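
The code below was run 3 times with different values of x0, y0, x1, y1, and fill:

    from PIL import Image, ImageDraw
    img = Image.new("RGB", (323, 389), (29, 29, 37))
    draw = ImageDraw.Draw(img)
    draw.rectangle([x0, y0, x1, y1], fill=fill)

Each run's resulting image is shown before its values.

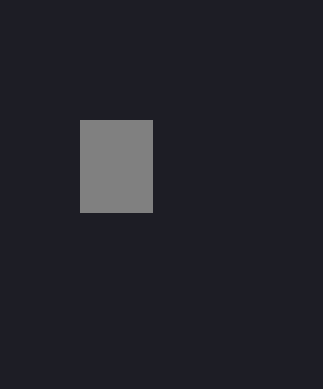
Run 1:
x0 = 80, y0 = 120, x1 = 152, y1 = 212, fill = 'gray'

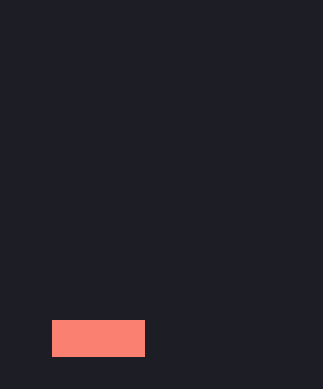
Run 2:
x0 = 52
y0 = 320
x1 = 144
y1 = 356
fill = 'salmon'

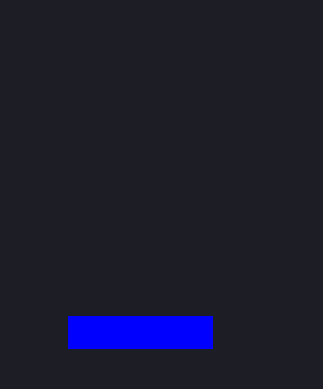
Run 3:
x0 = 68
y0 = 316
x1 = 212
y1 = 348
fill = 'blue'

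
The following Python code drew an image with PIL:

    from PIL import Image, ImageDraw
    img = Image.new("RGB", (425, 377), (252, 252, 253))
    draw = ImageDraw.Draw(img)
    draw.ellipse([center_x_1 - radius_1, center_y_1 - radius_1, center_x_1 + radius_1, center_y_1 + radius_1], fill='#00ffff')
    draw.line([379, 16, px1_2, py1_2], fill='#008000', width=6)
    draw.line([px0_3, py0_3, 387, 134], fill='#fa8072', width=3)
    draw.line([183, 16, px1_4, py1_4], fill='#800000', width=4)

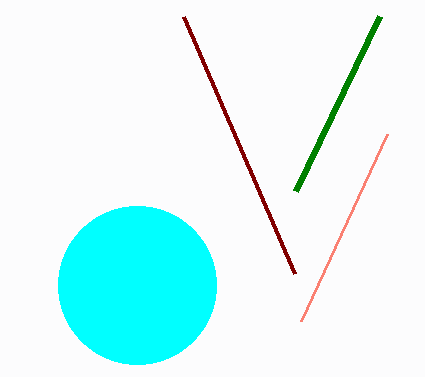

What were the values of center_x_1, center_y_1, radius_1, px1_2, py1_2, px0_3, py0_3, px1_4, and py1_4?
center_x_1 = 137, center_y_1 = 285, radius_1 = 79, px1_2 = 295, py1_2 = 191, px0_3 = 301, py0_3 = 321, px1_4 = 294, py1_4 = 273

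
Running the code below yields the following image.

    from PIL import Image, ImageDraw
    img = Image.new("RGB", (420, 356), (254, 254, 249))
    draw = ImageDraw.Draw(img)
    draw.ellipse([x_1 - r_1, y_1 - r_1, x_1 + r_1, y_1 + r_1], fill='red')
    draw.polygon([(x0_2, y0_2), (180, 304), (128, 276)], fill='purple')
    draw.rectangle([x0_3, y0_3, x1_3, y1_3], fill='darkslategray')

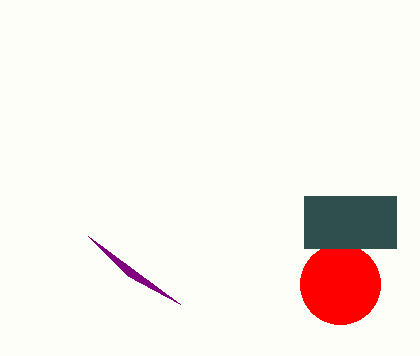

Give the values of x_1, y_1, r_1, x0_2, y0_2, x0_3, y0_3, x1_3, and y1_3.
x_1 = 340; y_1 = 284; r_1 = 40; x0_2 = 88; y0_2 = 236; x0_3 = 304; y0_3 = 196; x1_3 = 396; y1_3 = 248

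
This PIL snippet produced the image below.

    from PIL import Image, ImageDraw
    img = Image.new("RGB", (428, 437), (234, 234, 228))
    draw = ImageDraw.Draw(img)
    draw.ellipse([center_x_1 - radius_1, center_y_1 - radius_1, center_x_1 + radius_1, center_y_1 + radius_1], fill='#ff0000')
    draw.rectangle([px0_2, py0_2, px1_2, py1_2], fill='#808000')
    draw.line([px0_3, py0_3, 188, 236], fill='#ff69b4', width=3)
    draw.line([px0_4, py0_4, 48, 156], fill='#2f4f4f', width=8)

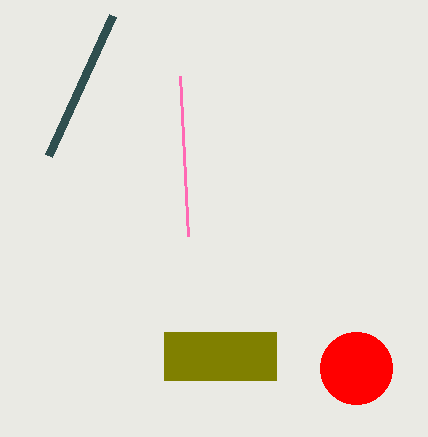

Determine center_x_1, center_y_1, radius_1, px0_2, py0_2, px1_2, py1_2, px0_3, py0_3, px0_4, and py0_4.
center_x_1 = 356, center_y_1 = 368, radius_1 = 36, px0_2 = 164, py0_2 = 332, px1_2 = 276, py1_2 = 380, px0_3 = 180, py0_3 = 76, px0_4 = 112, py0_4 = 16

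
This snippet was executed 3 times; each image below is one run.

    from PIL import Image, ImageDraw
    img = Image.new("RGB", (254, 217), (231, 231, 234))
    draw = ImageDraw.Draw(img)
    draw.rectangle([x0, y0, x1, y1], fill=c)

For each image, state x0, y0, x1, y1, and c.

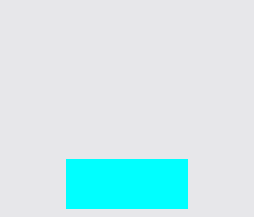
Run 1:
x0 = 66, y0 = 159, x1 = 187, y1 = 208, c = 'cyan'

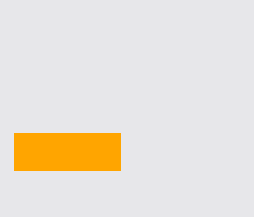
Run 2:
x0 = 14, y0 = 133, x1 = 120, y1 = 170, c = 'orange'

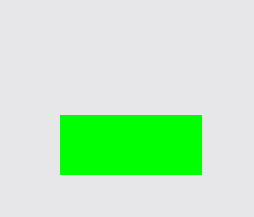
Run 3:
x0 = 60, y0 = 115, x1 = 201, y1 = 174, c = 'lime'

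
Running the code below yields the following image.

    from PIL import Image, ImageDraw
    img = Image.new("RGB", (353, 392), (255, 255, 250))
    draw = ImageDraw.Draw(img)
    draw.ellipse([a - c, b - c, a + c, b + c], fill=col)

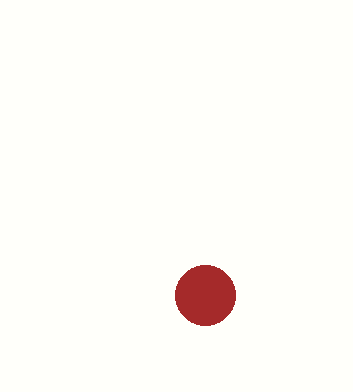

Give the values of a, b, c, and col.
a = 205; b = 295; c = 30; col = 'brown'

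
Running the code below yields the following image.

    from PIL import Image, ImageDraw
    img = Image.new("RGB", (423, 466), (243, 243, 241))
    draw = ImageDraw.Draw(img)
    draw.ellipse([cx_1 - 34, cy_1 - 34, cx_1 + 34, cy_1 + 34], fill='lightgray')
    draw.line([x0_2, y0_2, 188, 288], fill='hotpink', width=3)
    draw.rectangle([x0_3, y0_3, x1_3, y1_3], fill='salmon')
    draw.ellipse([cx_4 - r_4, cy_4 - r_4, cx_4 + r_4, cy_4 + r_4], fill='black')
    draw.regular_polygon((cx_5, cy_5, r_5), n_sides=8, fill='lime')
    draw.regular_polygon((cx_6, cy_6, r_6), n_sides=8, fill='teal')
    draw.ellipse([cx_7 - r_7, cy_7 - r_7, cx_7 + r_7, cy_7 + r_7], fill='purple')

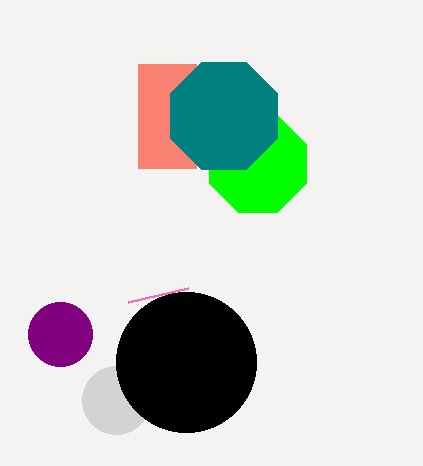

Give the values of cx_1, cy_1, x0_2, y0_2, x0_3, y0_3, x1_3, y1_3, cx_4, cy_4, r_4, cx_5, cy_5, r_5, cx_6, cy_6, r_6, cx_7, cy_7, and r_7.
cx_1 = 116
cy_1 = 400
x0_2 = 128
y0_2 = 302
x0_3 = 138
y0_3 = 64
x1_3 = 196
y1_3 = 168
cx_4 = 186
cy_4 = 362
r_4 = 70
cx_5 = 258
cy_5 = 164
r_5 = 52
cx_6 = 224
cy_6 = 116
r_6 = 58
cx_7 = 60
cy_7 = 334
r_7 = 32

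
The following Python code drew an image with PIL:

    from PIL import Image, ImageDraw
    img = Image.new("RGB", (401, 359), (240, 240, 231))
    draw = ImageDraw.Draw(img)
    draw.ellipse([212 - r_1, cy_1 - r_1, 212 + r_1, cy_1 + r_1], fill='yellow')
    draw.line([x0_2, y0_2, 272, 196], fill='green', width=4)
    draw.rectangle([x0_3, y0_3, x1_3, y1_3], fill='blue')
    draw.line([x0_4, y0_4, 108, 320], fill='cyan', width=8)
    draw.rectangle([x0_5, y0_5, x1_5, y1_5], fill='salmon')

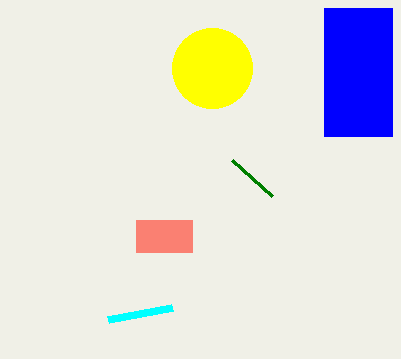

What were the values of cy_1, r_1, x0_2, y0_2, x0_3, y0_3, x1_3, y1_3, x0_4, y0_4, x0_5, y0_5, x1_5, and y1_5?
cy_1 = 68, r_1 = 40, x0_2 = 232, y0_2 = 160, x0_3 = 324, y0_3 = 8, x1_3 = 392, y1_3 = 136, x0_4 = 172, y0_4 = 308, x0_5 = 136, y0_5 = 220, x1_5 = 192, y1_5 = 252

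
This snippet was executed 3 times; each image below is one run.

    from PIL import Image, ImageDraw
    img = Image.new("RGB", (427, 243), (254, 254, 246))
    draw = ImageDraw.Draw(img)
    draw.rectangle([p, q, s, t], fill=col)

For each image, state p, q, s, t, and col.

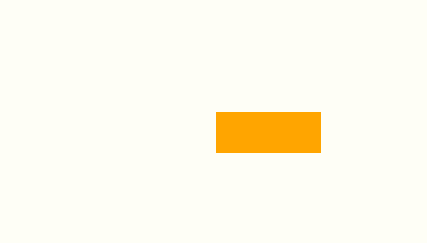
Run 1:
p = 216; q = 112; s = 320; t = 152; col = 'orange'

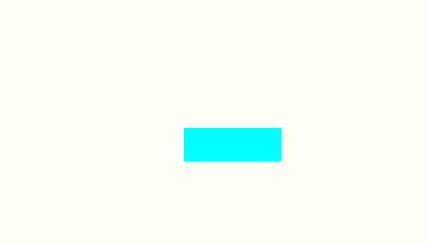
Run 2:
p = 184, q = 128, s = 280, t = 160, col = 'cyan'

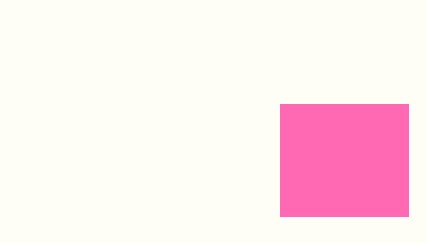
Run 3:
p = 280; q = 104; s = 408; t = 216; col = 'hotpink'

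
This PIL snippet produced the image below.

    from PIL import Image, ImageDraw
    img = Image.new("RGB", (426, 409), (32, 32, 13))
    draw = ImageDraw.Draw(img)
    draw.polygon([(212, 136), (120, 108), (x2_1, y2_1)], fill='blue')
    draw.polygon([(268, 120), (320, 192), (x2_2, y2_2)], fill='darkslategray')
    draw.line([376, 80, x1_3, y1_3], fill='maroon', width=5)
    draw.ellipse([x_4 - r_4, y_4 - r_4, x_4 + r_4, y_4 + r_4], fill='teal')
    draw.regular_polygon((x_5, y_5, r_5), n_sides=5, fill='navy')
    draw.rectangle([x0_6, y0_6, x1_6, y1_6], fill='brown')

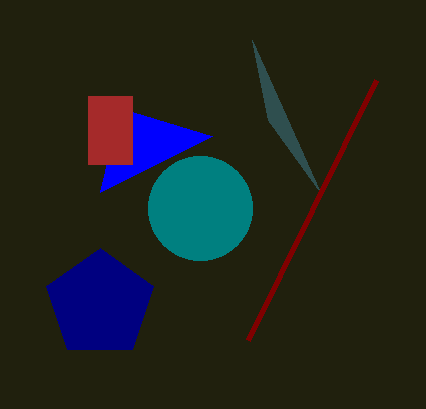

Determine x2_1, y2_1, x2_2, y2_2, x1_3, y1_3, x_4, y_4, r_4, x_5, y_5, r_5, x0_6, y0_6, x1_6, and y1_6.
x2_1 = 100; y2_1 = 192; x2_2 = 252; y2_2 = 40; x1_3 = 248; y1_3 = 340; x_4 = 200; y_4 = 208; r_4 = 52; x_5 = 100; y_5 = 304; r_5 = 56; x0_6 = 88; y0_6 = 96; x1_6 = 132; y1_6 = 164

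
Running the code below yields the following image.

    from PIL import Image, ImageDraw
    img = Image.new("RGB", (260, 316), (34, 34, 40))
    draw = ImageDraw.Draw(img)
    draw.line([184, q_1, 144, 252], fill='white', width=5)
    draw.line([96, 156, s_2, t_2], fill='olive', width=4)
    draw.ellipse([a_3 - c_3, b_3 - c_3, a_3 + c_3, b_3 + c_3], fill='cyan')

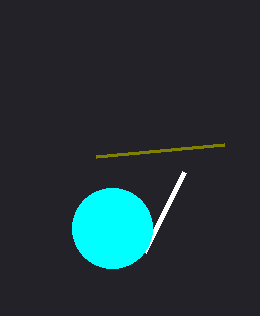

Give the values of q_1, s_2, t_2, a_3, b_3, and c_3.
q_1 = 172
s_2 = 224
t_2 = 144
a_3 = 112
b_3 = 228
c_3 = 40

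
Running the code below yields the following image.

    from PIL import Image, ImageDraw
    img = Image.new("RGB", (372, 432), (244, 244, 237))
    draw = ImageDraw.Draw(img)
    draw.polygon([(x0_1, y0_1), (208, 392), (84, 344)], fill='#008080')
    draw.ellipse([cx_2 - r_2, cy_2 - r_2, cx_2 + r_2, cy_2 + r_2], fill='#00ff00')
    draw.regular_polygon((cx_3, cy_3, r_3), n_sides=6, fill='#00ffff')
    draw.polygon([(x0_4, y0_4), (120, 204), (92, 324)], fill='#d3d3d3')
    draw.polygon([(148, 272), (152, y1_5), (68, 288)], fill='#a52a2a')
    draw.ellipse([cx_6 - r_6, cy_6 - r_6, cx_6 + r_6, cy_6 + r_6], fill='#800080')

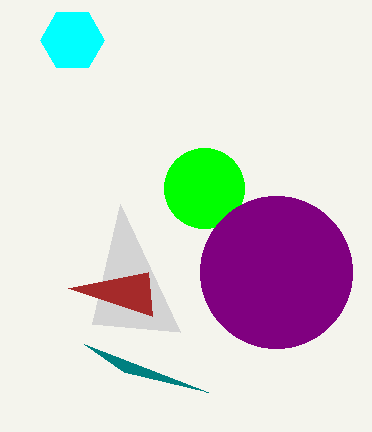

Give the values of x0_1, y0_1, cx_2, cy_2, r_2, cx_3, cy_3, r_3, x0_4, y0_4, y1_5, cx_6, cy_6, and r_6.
x0_1 = 124; y0_1 = 372; cx_2 = 204; cy_2 = 188; r_2 = 40; cx_3 = 72; cy_3 = 40; r_3 = 32; x0_4 = 180; y0_4 = 332; y1_5 = 316; cx_6 = 276; cy_6 = 272; r_6 = 76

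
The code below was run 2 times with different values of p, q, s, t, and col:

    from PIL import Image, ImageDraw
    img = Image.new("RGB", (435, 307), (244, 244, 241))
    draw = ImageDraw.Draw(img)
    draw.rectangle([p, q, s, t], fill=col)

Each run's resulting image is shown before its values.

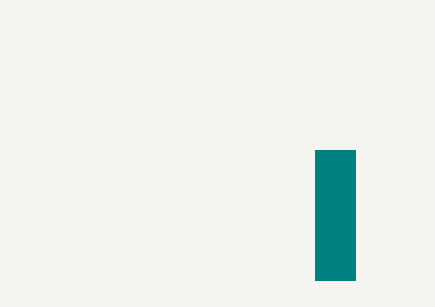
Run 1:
p = 315, q = 150, s = 355, t = 280, col = 'teal'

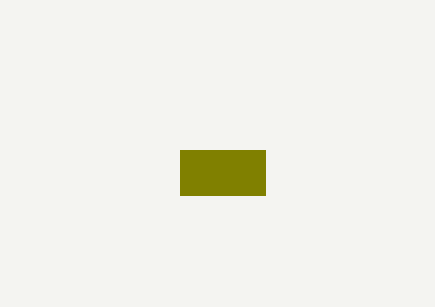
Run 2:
p = 180; q = 150; s = 265; t = 195; col = 'olive'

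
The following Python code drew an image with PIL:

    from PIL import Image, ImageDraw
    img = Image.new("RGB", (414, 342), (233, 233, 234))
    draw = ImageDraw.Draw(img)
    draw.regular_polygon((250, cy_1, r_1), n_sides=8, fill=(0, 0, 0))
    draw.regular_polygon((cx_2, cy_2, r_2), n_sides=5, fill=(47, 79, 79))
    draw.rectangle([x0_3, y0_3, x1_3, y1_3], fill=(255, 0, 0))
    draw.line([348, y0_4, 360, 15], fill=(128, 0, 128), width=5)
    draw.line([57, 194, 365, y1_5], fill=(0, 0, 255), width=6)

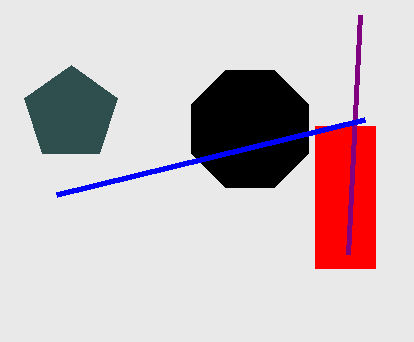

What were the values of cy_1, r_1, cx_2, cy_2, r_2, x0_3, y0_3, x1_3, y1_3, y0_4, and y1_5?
cy_1 = 129; r_1 = 63; cx_2 = 71; cy_2 = 114; r_2 = 49; x0_3 = 315; y0_3 = 126; x1_3 = 375; y1_3 = 268; y0_4 = 254; y1_5 = 119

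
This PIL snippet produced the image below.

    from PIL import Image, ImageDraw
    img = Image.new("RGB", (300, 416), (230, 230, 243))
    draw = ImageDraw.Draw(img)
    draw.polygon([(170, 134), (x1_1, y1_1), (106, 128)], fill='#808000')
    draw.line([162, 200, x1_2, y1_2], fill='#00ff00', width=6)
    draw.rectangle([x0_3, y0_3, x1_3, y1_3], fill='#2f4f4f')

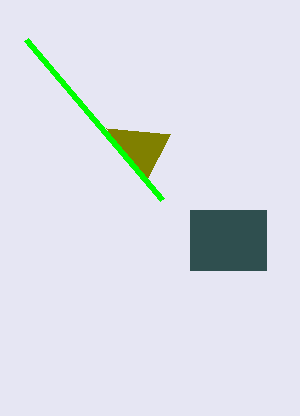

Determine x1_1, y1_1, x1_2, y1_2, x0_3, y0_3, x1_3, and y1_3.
x1_1 = 146, y1_1 = 180, x1_2 = 26, y1_2 = 40, x0_3 = 190, y0_3 = 210, x1_3 = 266, y1_3 = 270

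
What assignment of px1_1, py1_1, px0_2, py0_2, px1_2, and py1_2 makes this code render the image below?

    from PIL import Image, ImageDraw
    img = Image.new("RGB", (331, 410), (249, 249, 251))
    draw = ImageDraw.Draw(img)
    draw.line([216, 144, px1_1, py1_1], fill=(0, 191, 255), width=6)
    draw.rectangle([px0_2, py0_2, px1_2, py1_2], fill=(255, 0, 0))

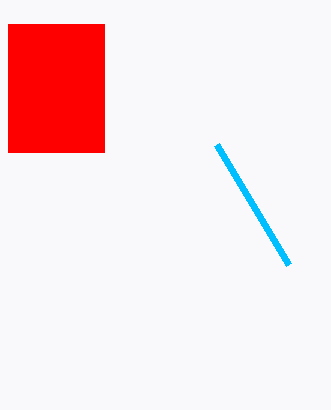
px1_1 = 288; py1_1 = 264; px0_2 = 8; py0_2 = 24; px1_2 = 104; py1_2 = 152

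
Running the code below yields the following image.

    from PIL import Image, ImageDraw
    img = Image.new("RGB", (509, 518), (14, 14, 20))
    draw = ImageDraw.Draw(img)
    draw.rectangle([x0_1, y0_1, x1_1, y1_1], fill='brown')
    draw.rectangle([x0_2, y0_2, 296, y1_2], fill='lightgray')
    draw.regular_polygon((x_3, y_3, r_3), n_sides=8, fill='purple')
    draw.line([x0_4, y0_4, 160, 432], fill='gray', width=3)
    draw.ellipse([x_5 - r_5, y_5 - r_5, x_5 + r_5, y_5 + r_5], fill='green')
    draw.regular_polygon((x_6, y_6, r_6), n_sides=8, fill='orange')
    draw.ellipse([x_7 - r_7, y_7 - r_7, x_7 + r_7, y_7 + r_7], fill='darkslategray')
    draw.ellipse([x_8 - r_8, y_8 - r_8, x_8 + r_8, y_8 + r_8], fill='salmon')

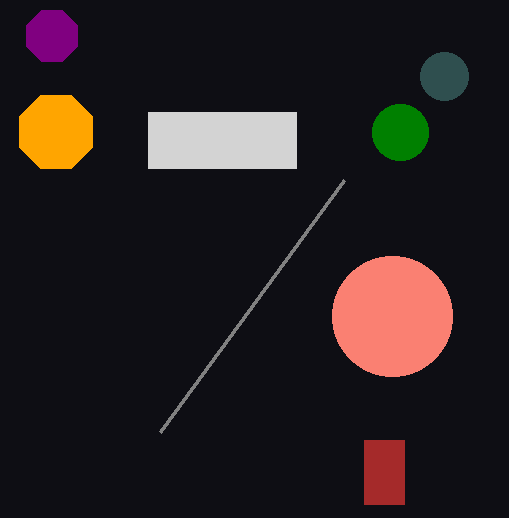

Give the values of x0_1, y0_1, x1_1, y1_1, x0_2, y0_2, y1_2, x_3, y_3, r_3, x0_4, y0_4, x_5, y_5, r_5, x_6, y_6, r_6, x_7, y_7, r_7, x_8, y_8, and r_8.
x0_1 = 364, y0_1 = 440, x1_1 = 404, y1_1 = 504, x0_2 = 148, y0_2 = 112, y1_2 = 168, x_3 = 52, y_3 = 36, r_3 = 28, x0_4 = 344, y0_4 = 180, x_5 = 400, y_5 = 132, r_5 = 28, x_6 = 56, y_6 = 132, r_6 = 40, x_7 = 444, y_7 = 76, r_7 = 24, x_8 = 392, y_8 = 316, r_8 = 60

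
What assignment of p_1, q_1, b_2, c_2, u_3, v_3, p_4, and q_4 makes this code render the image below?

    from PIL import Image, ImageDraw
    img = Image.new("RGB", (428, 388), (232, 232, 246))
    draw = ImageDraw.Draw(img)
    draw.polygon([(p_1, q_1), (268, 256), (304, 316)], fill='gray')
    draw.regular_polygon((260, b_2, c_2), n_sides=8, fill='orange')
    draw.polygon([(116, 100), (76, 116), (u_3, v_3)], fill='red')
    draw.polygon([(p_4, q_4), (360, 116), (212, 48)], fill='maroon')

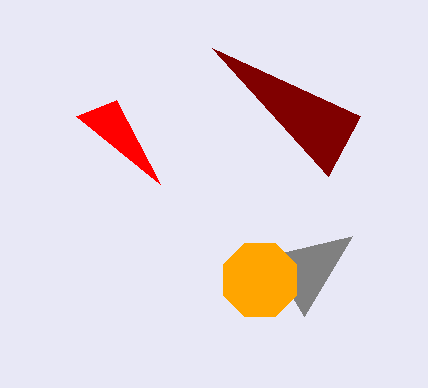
p_1 = 352; q_1 = 236; b_2 = 280; c_2 = 40; u_3 = 160; v_3 = 184; p_4 = 328; q_4 = 176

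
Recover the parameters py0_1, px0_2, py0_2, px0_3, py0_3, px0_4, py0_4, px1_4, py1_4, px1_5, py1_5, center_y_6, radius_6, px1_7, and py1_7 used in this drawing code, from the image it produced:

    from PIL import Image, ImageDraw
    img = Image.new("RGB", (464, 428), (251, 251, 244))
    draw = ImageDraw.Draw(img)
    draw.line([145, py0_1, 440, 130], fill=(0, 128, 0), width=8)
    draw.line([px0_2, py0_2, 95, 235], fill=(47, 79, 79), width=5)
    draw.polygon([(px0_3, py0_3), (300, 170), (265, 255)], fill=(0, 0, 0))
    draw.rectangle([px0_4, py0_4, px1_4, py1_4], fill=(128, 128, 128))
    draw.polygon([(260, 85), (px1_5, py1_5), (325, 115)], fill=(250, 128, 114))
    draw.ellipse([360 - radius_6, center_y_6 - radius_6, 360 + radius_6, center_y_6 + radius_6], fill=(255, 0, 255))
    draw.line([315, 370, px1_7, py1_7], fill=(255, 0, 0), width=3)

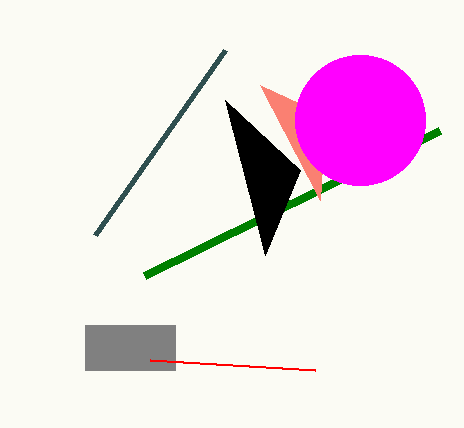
py0_1 = 275; px0_2 = 225; py0_2 = 50; px0_3 = 225; py0_3 = 100; px0_4 = 85; py0_4 = 325; px1_4 = 175; py1_4 = 370; px1_5 = 320; py1_5 = 200; center_y_6 = 120; radius_6 = 65; px1_7 = 150; py1_7 = 360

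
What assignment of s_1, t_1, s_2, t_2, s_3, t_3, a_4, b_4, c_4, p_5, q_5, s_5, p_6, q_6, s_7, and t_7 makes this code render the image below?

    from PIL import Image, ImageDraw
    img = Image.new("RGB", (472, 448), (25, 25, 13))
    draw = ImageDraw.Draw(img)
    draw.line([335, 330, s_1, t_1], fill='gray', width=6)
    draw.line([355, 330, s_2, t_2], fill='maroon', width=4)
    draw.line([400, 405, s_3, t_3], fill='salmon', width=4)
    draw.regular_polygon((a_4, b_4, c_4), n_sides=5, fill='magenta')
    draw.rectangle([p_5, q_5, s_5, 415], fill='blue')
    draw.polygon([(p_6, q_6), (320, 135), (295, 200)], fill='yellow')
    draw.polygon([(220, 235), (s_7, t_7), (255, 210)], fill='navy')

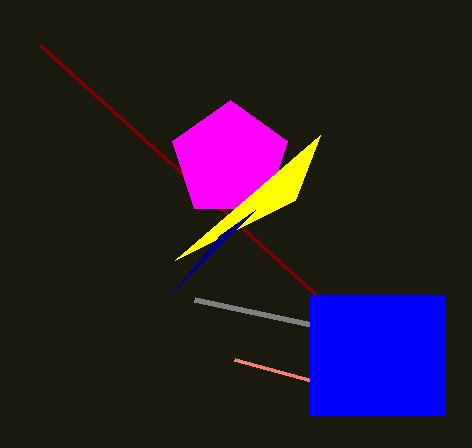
s_1 = 195
t_1 = 300
s_2 = 40
t_2 = 45
s_3 = 235
t_3 = 360
a_4 = 230
b_4 = 160
c_4 = 60
p_5 = 310
q_5 = 295
s_5 = 445
p_6 = 175
q_6 = 260
s_7 = 170
t_7 = 295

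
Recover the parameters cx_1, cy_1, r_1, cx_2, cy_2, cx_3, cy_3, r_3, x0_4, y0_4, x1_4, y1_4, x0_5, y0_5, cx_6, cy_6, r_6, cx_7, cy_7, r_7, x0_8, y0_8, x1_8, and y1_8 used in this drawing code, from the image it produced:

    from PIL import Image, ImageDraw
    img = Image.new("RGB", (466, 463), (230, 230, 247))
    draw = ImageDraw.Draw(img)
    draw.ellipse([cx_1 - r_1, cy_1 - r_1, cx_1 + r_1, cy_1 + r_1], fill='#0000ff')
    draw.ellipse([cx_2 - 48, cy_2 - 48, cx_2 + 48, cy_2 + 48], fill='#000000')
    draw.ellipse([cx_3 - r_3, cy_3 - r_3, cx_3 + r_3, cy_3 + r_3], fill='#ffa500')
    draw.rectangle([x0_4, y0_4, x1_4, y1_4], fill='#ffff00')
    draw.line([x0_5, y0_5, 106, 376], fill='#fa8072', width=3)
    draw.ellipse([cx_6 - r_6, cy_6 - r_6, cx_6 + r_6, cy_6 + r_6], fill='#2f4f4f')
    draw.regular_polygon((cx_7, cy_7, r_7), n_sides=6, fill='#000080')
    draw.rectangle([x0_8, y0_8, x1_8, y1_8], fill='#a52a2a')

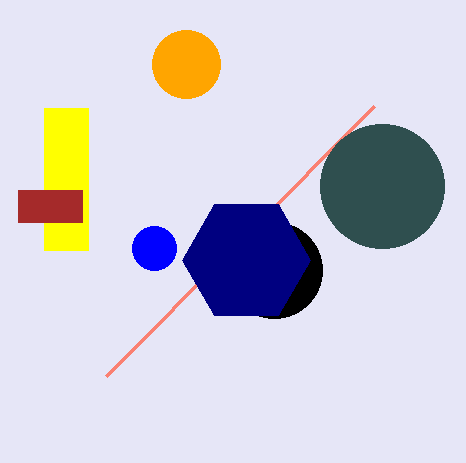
cx_1 = 154, cy_1 = 248, r_1 = 22, cx_2 = 274, cy_2 = 270, cx_3 = 186, cy_3 = 64, r_3 = 34, x0_4 = 44, y0_4 = 108, x1_4 = 88, y1_4 = 250, x0_5 = 374, y0_5 = 106, cx_6 = 382, cy_6 = 186, r_6 = 62, cx_7 = 246, cy_7 = 260, r_7 = 64, x0_8 = 18, y0_8 = 190, x1_8 = 82, y1_8 = 222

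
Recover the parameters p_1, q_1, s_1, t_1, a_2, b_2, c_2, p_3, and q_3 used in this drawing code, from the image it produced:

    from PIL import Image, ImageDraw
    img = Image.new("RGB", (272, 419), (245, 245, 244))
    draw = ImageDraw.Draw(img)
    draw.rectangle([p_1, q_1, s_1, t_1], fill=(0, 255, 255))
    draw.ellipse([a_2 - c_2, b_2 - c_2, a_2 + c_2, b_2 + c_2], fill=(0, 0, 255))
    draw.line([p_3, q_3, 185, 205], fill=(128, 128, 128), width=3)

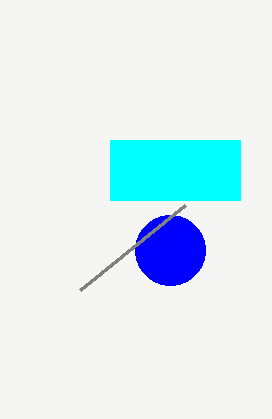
p_1 = 110, q_1 = 140, s_1 = 240, t_1 = 200, a_2 = 170, b_2 = 250, c_2 = 35, p_3 = 80, q_3 = 290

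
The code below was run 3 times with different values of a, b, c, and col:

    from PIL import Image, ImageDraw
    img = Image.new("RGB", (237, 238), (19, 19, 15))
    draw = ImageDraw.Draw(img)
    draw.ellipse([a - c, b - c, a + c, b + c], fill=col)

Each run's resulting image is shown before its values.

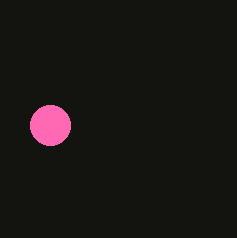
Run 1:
a = 50
b = 125
c = 20
col = 'hotpink'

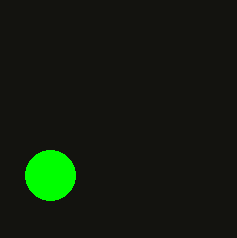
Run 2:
a = 50, b = 175, c = 25, col = 'lime'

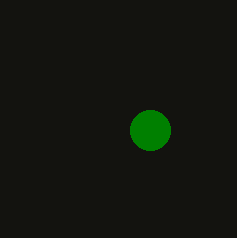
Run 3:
a = 150; b = 130; c = 20; col = 'green'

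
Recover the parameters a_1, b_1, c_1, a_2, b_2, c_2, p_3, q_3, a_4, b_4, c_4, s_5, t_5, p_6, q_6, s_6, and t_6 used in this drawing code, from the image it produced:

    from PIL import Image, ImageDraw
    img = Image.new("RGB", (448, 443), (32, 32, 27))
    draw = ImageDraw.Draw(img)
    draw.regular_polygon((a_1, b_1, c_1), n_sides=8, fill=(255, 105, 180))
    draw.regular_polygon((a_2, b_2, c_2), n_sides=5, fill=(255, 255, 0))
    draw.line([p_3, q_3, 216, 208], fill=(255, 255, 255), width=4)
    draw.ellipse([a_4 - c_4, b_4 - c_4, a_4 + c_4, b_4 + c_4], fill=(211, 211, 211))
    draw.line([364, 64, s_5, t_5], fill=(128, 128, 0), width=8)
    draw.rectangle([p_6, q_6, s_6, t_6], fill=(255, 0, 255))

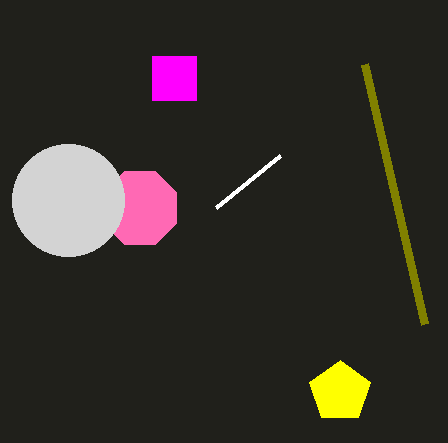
a_1 = 140
b_1 = 208
c_1 = 40
a_2 = 340
b_2 = 392
c_2 = 32
p_3 = 280
q_3 = 156
a_4 = 68
b_4 = 200
c_4 = 56
s_5 = 424
t_5 = 324
p_6 = 152
q_6 = 56
s_6 = 196
t_6 = 100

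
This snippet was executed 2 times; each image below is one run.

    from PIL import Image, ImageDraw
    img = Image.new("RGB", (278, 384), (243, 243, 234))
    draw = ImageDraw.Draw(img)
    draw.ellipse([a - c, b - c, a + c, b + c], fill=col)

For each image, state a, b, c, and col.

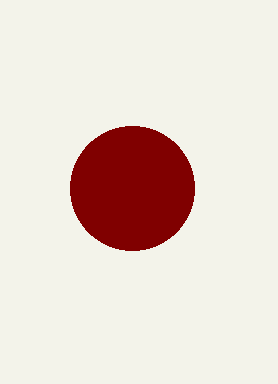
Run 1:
a = 132; b = 188; c = 62; col = 'maroon'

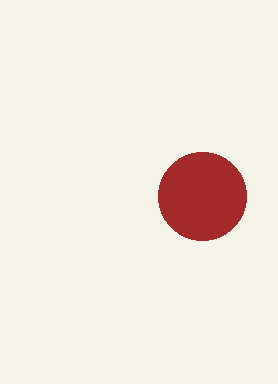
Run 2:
a = 202; b = 196; c = 44; col = 'brown'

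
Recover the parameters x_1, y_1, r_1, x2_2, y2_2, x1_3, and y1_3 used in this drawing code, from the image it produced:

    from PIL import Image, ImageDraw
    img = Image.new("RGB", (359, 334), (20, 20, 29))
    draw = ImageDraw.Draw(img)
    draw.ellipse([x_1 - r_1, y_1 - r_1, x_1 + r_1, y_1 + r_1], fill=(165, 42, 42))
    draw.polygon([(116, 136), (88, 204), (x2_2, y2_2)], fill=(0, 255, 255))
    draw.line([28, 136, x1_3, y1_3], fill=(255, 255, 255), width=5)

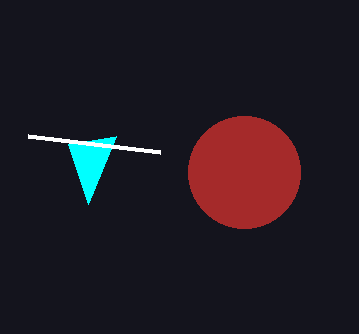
x_1 = 244
y_1 = 172
r_1 = 56
x2_2 = 68
y2_2 = 144
x1_3 = 160
y1_3 = 152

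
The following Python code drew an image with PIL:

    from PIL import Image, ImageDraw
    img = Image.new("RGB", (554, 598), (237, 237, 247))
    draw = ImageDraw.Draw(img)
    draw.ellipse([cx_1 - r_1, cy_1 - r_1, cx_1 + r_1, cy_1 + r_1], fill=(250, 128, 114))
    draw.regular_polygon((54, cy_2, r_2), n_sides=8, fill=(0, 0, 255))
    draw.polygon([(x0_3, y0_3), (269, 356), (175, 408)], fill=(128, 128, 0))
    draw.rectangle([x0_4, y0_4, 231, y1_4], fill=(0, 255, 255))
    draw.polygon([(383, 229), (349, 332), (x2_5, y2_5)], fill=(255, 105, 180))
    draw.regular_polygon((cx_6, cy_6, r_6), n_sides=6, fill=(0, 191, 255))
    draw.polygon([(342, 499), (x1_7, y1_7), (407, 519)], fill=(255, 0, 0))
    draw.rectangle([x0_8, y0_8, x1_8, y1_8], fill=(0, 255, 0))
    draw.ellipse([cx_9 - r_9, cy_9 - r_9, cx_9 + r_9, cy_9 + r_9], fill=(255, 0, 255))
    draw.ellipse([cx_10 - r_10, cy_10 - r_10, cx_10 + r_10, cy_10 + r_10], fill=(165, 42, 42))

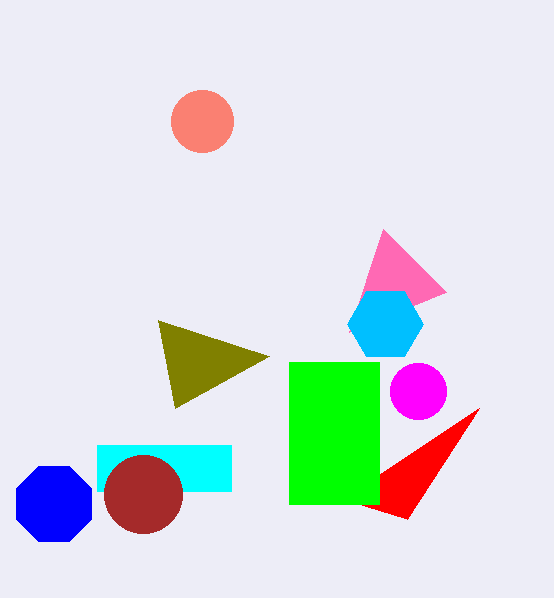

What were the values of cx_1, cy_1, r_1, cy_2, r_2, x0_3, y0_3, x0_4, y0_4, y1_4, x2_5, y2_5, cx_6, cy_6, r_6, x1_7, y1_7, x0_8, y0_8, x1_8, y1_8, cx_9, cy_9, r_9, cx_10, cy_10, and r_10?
cx_1 = 202
cy_1 = 121
r_1 = 31
cy_2 = 504
r_2 = 41
x0_3 = 158
y0_3 = 320
x0_4 = 97
y0_4 = 445
y1_4 = 491
x2_5 = 446
y2_5 = 292
cx_6 = 385
cy_6 = 324
r_6 = 38
x1_7 = 479
y1_7 = 408
x0_8 = 289
y0_8 = 362
x1_8 = 379
y1_8 = 504
cx_9 = 418
cy_9 = 391
r_9 = 28
cx_10 = 143
cy_10 = 494
r_10 = 39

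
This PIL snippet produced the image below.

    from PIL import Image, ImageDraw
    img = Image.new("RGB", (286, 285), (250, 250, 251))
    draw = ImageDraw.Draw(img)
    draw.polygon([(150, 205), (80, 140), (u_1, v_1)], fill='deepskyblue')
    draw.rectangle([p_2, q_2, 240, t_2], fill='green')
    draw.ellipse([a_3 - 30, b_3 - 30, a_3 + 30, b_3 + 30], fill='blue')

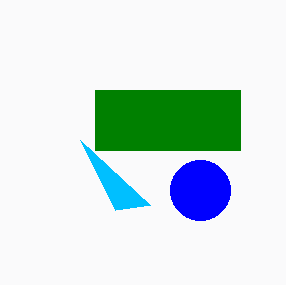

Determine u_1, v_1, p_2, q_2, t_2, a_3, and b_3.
u_1 = 115
v_1 = 210
p_2 = 95
q_2 = 90
t_2 = 150
a_3 = 200
b_3 = 190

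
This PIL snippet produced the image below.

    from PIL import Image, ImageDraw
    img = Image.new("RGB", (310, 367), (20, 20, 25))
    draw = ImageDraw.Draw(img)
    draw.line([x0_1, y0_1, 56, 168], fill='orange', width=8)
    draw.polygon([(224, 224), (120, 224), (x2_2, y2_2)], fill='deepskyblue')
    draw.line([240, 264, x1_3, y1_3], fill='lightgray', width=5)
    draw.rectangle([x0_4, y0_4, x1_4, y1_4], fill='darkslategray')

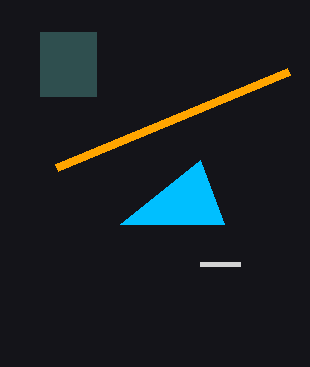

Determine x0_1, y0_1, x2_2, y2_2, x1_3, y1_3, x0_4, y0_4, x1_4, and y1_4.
x0_1 = 288, y0_1 = 72, x2_2 = 200, y2_2 = 160, x1_3 = 200, y1_3 = 264, x0_4 = 40, y0_4 = 32, x1_4 = 96, y1_4 = 96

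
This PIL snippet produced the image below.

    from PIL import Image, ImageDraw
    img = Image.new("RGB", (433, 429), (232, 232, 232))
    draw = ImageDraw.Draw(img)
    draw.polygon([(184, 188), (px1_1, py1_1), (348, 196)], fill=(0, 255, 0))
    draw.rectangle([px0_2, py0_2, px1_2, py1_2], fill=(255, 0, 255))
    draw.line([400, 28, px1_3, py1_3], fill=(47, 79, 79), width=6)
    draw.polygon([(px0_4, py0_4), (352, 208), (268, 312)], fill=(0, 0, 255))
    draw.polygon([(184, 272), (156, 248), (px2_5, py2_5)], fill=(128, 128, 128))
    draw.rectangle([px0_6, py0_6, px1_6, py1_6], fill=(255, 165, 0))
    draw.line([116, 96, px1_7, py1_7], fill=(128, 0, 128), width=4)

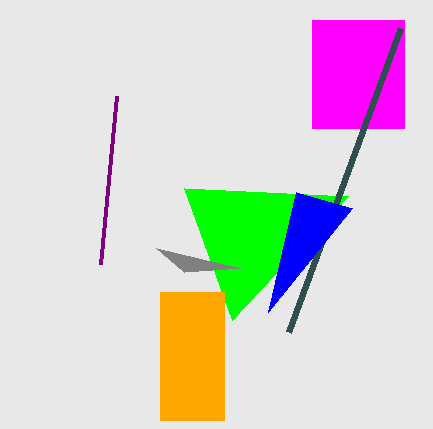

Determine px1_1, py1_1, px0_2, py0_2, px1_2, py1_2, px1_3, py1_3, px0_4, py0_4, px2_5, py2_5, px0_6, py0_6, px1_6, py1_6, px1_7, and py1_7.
px1_1 = 232; py1_1 = 320; px0_2 = 312; py0_2 = 20; px1_2 = 404; py1_2 = 128; px1_3 = 288; py1_3 = 332; px0_4 = 296; py0_4 = 192; px2_5 = 240; py2_5 = 268; px0_6 = 160; py0_6 = 292; px1_6 = 224; py1_6 = 420; px1_7 = 100; py1_7 = 264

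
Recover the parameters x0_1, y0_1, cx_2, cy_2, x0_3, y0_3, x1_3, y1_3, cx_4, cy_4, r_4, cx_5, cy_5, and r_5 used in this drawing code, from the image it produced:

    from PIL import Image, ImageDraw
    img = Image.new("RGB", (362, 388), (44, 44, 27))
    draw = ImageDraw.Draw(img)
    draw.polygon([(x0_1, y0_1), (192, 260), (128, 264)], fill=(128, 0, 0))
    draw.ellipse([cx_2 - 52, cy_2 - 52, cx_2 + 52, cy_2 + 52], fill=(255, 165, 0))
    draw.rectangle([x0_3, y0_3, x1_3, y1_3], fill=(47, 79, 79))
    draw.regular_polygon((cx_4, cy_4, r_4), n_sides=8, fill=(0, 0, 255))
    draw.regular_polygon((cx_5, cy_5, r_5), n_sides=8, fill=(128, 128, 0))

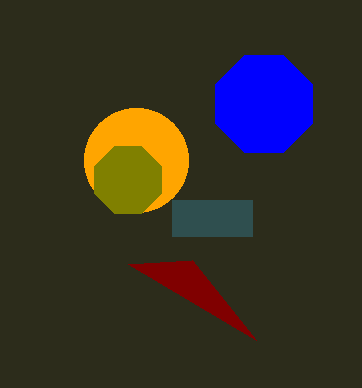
x0_1 = 256
y0_1 = 340
cx_2 = 136
cy_2 = 160
x0_3 = 172
y0_3 = 200
x1_3 = 252
y1_3 = 236
cx_4 = 264
cy_4 = 104
r_4 = 52
cx_5 = 128
cy_5 = 180
r_5 = 36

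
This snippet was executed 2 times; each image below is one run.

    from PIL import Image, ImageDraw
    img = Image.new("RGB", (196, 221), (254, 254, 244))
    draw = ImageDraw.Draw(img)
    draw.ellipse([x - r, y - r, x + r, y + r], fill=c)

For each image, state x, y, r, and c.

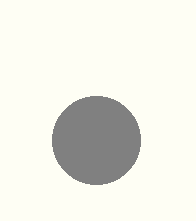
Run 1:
x = 96, y = 140, r = 44, c = 'gray'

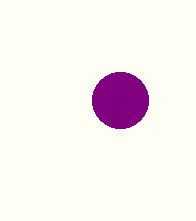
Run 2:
x = 120; y = 100; r = 28; c = 'purple'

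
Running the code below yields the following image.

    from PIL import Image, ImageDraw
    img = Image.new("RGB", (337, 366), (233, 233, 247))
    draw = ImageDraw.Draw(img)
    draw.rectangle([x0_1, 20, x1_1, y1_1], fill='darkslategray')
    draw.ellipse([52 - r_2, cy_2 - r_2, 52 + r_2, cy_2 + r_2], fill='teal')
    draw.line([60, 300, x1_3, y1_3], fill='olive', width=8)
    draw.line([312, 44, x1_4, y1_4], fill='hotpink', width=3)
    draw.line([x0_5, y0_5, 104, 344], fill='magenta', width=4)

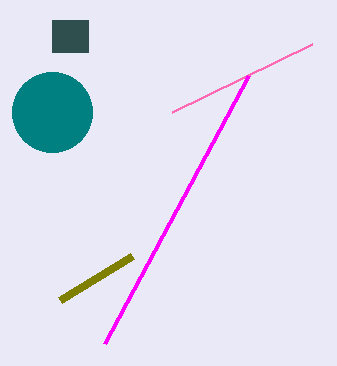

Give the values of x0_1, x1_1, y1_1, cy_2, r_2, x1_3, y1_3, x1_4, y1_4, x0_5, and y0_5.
x0_1 = 52
x1_1 = 88
y1_1 = 52
cy_2 = 112
r_2 = 40
x1_3 = 132
y1_3 = 256
x1_4 = 172
y1_4 = 112
x0_5 = 248
y0_5 = 76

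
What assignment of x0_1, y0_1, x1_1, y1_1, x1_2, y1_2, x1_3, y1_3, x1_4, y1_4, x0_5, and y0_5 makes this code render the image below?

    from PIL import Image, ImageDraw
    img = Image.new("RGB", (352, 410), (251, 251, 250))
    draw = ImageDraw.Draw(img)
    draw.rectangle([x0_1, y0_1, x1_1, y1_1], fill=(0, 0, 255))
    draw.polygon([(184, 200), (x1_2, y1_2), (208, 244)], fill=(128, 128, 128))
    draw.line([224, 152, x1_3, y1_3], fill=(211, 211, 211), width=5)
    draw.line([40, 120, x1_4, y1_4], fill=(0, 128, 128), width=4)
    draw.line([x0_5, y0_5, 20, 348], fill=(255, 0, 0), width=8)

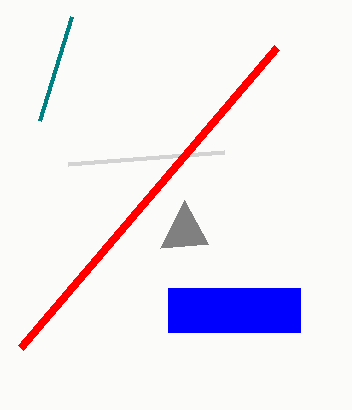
x0_1 = 168
y0_1 = 288
x1_1 = 300
y1_1 = 332
x1_2 = 160
y1_2 = 248
x1_3 = 68
y1_3 = 164
x1_4 = 72
y1_4 = 16
x0_5 = 276
y0_5 = 48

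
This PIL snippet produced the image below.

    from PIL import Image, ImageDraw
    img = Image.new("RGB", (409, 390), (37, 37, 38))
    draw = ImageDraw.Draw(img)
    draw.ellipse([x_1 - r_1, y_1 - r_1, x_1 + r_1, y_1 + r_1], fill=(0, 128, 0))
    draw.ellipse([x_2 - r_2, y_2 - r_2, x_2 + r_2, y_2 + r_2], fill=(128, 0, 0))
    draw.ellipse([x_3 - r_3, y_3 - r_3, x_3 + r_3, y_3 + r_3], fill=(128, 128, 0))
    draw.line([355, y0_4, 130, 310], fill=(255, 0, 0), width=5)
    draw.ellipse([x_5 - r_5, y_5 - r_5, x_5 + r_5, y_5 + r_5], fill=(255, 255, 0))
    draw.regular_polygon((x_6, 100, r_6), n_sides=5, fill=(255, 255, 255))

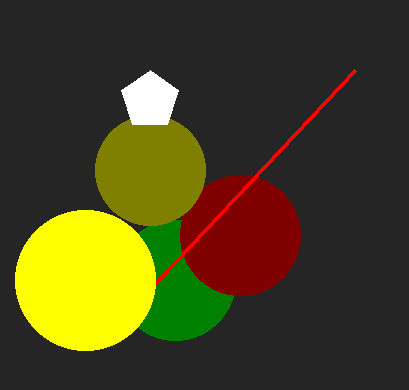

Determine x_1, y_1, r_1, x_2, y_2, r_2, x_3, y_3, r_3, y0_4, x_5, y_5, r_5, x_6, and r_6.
x_1 = 175; y_1 = 280; r_1 = 60; x_2 = 240; y_2 = 235; r_2 = 60; x_3 = 150; y_3 = 170; r_3 = 55; y0_4 = 70; x_5 = 85; y_5 = 280; r_5 = 70; x_6 = 150; r_6 = 30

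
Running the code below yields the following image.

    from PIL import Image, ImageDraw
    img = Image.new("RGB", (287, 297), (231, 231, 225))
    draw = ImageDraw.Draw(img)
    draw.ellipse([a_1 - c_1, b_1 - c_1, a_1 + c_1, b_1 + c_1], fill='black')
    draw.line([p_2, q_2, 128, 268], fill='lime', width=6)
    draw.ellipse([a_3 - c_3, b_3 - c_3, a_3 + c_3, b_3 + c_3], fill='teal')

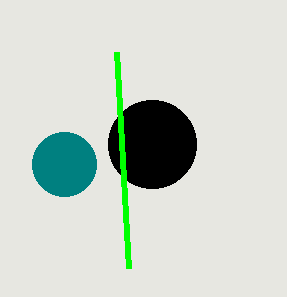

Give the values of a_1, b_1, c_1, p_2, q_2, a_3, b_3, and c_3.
a_1 = 152
b_1 = 144
c_1 = 44
p_2 = 116
q_2 = 52
a_3 = 64
b_3 = 164
c_3 = 32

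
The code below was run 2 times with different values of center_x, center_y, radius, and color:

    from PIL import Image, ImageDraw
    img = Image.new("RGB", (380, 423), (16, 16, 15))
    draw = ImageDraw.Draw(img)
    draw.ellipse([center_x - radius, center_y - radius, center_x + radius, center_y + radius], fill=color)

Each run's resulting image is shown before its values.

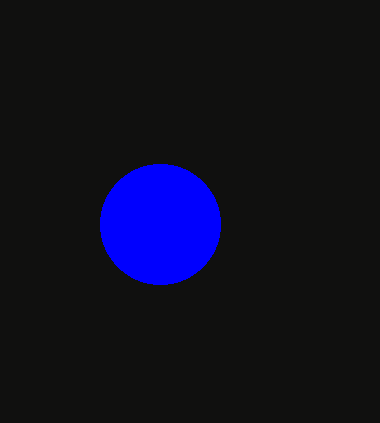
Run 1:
center_x = 160
center_y = 224
radius = 60
color = 'blue'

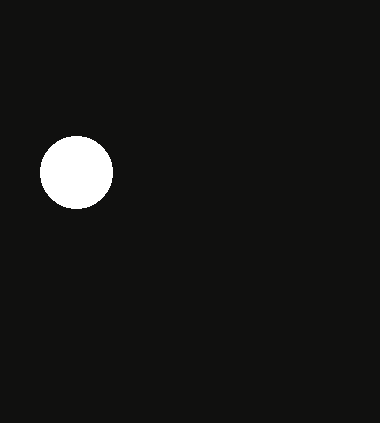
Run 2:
center_x = 76; center_y = 172; radius = 36; color = 'white'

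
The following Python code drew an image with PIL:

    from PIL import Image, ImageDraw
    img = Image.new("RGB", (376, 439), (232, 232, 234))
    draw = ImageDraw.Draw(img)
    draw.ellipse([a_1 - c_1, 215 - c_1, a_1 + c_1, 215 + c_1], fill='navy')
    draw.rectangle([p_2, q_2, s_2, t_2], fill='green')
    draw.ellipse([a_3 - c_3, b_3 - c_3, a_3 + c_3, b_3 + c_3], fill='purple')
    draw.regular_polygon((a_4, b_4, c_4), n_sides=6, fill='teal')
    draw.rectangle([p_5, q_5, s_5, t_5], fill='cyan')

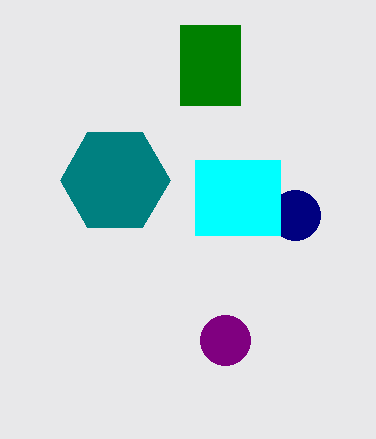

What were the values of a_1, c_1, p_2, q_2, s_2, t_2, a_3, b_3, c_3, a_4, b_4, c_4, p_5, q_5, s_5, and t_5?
a_1 = 295, c_1 = 25, p_2 = 180, q_2 = 25, s_2 = 240, t_2 = 105, a_3 = 225, b_3 = 340, c_3 = 25, a_4 = 115, b_4 = 180, c_4 = 55, p_5 = 195, q_5 = 160, s_5 = 280, t_5 = 235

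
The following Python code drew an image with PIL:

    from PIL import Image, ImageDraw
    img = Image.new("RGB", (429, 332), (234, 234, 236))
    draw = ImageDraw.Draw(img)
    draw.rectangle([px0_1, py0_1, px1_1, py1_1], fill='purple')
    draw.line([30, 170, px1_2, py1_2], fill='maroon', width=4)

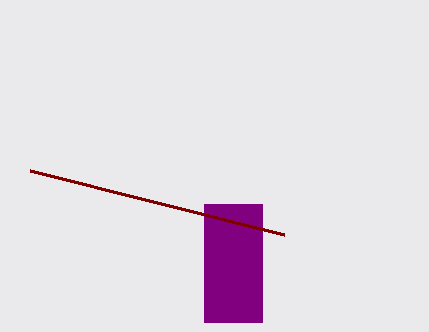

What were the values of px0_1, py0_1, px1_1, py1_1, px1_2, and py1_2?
px0_1 = 204
py0_1 = 204
px1_1 = 262
py1_1 = 322
px1_2 = 284
py1_2 = 234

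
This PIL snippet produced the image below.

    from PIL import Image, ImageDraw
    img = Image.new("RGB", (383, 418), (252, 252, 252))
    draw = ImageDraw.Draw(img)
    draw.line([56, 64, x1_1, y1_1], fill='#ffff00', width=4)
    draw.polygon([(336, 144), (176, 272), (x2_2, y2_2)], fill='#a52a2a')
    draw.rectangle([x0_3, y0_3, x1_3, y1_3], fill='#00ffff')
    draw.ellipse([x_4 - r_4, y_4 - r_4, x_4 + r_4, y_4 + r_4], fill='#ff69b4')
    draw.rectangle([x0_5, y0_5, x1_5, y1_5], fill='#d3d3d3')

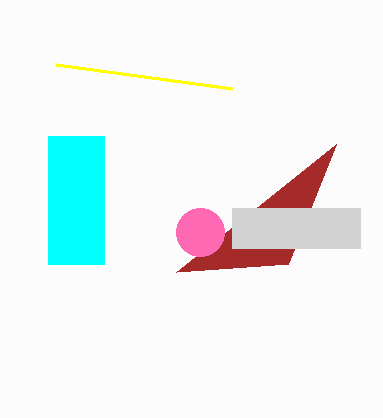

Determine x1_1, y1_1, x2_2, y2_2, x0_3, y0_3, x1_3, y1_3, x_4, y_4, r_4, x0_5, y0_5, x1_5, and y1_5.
x1_1 = 232
y1_1 = 88
x2_2 = 288
y2_2 = 264
x0_3 = 48
y0_3 = 136
x1_3 = 104
y1_3 = 264
x_4 = 200
y_4 = 232
r_4 = 24
x0_5 = 232
y0_5 = 208
x1_5 = 360
y1_5 = 248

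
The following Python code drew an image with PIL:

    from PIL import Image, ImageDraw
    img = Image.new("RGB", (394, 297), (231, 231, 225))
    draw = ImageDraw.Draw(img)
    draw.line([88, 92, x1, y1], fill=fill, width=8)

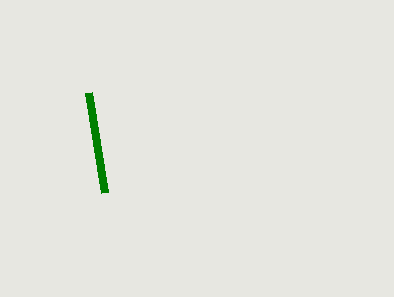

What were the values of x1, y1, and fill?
x1 = 104, y1 = 192, fill = 'green'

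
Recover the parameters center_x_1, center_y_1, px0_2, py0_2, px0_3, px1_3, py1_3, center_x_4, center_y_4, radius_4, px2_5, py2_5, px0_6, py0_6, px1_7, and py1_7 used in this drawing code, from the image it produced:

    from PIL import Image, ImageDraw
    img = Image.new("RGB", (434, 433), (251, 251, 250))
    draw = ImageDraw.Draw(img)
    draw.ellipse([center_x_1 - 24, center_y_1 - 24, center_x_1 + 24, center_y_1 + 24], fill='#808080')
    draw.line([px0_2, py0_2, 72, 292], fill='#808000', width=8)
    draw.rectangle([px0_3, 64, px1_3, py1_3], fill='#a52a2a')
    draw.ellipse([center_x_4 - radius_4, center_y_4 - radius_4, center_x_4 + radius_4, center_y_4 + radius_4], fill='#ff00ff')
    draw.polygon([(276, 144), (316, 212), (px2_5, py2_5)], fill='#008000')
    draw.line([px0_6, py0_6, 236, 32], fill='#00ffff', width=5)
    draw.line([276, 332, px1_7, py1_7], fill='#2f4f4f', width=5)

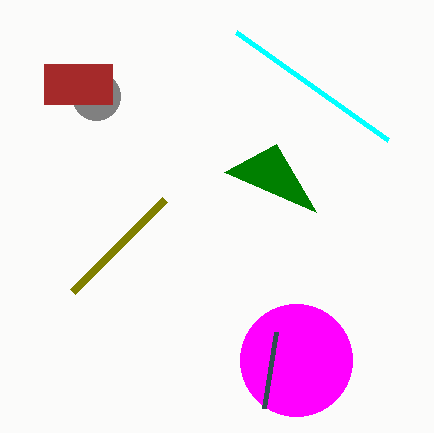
center_x_1 = 96, center_y_1 = 96, px0_2 = 164, py0_2 = 200, px0_3 = 44, px1_3 = 112, py1_3 = 104, center_x_4 = 296, center_y_4 = 360, radius_4 = 56, px2_5 = 224, py2_5 = 172, px0_6 = 388, py0_6 = 140, px1_7 = 264, py1_7 = 408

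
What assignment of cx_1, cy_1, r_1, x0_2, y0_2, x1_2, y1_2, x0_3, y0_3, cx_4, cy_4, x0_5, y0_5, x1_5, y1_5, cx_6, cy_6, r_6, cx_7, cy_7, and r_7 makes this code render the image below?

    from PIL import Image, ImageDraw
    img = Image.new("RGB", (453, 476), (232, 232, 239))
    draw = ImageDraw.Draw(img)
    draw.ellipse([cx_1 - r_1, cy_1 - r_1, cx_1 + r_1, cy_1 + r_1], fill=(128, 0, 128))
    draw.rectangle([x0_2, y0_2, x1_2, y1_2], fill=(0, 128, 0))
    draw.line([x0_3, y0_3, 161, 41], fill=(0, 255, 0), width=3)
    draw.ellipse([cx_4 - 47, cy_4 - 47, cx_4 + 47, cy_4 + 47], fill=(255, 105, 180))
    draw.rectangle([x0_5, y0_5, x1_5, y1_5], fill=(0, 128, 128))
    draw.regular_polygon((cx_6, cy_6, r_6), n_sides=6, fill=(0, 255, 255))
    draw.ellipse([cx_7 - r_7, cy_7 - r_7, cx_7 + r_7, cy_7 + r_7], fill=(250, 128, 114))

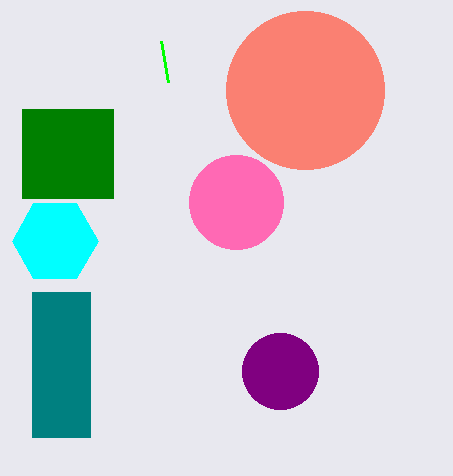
cx_1 = 280
cy_1 = 371
r_1 = 38
x0_2 = 22
y0_2 = 109
x1_2 = 113
y1_2 = 198
x0_3 = 168
y0_3 = 82
cx_4 = 236
cy_4 = 202
x0_5 = 32
y0_5 = 292
x1_5 = 90
y1_5 = 437
cx_6 = 55
cy_6 = 241
r_6 = 43
cx_7 = 305
cy_7 = 90
r_7 = 79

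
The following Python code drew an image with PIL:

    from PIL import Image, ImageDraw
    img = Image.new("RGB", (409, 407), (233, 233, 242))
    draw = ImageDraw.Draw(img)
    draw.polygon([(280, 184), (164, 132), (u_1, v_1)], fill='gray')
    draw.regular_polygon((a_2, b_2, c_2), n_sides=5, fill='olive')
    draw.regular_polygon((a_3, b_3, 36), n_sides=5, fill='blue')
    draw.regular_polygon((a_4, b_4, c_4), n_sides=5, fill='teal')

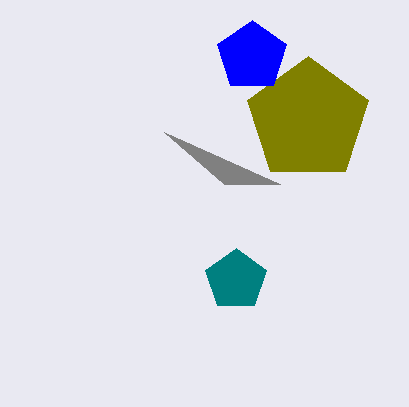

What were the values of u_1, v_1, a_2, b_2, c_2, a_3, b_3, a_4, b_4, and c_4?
u_1 = 224, v_1 = 184, a_2 = 308, b_2 = 120, c_2 = 64, a_3 = 252, b_3 = 56, a_4 = 236, b_4 = 280, c_4 = 32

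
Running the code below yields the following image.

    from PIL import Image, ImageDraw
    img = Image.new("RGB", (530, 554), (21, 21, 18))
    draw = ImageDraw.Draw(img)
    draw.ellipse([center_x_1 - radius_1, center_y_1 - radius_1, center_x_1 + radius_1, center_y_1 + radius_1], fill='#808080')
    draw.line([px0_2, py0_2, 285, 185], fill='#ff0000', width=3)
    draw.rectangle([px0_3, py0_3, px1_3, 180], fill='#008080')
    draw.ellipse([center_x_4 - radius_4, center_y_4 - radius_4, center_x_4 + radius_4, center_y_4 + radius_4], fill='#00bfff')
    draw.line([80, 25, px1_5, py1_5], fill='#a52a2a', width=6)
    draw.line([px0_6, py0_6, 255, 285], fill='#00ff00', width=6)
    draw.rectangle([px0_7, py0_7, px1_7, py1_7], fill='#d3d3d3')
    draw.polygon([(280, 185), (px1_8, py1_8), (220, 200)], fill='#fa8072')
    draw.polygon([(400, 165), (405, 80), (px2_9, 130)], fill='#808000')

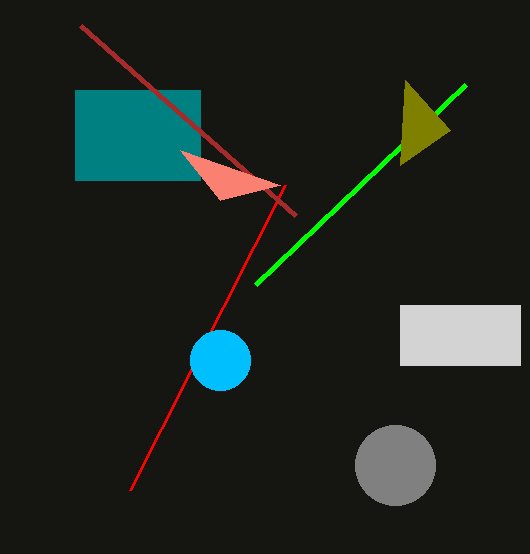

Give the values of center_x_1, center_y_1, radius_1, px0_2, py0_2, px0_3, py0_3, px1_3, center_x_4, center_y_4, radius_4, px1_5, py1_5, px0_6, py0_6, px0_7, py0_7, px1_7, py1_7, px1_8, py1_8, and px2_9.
center_x_1 = 395, center_y_1 = 465, radius_1 = 40, px0_2 = 130, py0_2 = 490, px0_3 = 75, py0_3 = 90, px1_3 = 200, center_x_4 = 220, center_y_4 = 360, radius_4 = 30, px1_5 = 295, py1_5 = 215, px0_6 = 465, py0_6 = 85, px0_7 = 400, py0_7 = 305, px1_7 = 520, py1_7 = 365, px1_8 = 180, py1_8 = 150, px2_9 = 450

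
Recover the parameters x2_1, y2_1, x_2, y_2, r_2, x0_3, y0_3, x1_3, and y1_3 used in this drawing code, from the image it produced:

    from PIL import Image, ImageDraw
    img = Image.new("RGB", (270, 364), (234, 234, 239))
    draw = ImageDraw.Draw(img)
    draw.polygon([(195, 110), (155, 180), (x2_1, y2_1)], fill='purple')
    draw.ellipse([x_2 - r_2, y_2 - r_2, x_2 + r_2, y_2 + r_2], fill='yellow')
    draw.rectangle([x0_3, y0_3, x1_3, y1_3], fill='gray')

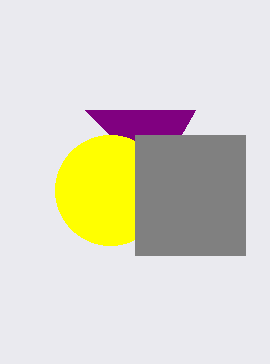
x2_1 = 85; y2_1 = 110; x_2 = 110; y_2 = 190; r_2 = 55; x0_3 = 135; y0_3 = 135; x1_3 = 245; y1_3 = 255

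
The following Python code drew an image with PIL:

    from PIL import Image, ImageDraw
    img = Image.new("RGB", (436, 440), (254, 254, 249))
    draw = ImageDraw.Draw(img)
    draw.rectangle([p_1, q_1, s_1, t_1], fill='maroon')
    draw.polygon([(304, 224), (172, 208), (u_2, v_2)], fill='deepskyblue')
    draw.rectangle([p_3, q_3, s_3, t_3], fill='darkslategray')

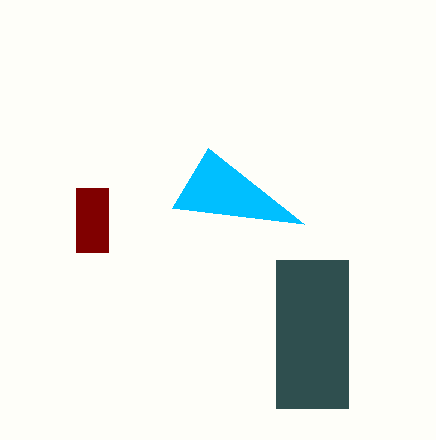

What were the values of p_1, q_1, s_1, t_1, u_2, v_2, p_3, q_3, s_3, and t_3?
p_1 = 76; q_1 = 188; s_1 = 108; t_1 = 252; u_2 = 208; v_2 = 148; p_3 = 276; q_3 = 260; s_3 = 348; t_3 = 408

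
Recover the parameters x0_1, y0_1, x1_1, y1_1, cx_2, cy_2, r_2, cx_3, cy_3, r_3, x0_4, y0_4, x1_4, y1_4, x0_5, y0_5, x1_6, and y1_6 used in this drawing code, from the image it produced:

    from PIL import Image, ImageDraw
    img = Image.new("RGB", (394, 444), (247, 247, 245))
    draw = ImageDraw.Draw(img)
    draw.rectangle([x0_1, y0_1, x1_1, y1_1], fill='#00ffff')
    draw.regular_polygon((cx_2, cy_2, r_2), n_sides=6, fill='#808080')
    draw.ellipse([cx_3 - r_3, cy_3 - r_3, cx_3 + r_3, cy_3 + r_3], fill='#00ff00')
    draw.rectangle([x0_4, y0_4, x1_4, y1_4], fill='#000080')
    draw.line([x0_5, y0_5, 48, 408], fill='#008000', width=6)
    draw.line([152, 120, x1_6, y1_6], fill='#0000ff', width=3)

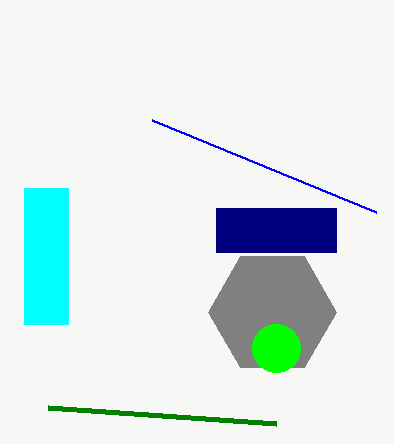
x0_1 = 24, y0_1 = 188, x1_1 = 68, y1_1 = 324, cx_2 = 272, cy_2 = 312, r_2 = 64, cx_3 = 276, cy_3 = 348, r_3 = 24, x0_4 = 216, y0_4 = 208, x1_4 = 336, y1_4 = 252, x0_5 = 276, y0_5 = 424, x1_6 = 376, y1_6 = 212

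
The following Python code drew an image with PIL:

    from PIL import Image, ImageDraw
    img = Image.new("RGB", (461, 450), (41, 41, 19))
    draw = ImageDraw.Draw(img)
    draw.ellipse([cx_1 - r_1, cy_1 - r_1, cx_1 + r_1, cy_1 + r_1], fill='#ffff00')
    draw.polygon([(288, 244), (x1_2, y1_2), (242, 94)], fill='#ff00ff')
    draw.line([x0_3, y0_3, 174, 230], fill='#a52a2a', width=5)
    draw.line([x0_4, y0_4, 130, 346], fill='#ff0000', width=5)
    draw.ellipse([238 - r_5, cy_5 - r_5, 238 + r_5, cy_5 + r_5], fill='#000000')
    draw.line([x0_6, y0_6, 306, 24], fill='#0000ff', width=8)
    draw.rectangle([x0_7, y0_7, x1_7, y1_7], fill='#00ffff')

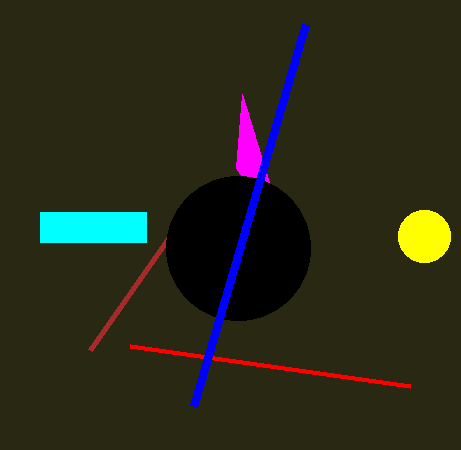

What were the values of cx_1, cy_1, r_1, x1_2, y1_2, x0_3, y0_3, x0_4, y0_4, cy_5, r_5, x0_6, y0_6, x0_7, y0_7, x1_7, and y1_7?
cx_1 = 424, cy_1 = 236, r_1 = 26, x1_2 = 236, y1_2 = 168, x0_3 = 90, y0_3 = 350, x0_4 = 410, y0_4 = 386, cy_5 = 248, r_5 = 72, x0_6 = 194, y0_6 = 406, x0_7 = 40, y0_7 = 212, x1_7 = 146, y1_7 = 242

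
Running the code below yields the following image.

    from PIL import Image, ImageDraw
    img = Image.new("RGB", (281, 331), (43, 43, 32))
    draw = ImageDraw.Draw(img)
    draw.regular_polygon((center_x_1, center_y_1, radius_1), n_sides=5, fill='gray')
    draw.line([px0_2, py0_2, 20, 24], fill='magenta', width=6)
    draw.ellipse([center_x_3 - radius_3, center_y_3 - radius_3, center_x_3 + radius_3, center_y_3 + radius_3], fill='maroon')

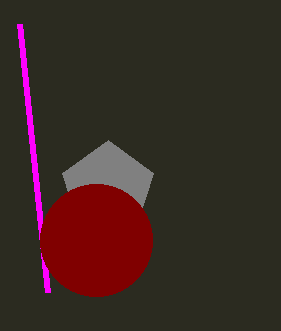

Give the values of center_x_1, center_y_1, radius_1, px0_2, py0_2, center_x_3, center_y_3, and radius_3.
center_x_1 = 108; center_y_1 = 188; radius_1 = 48; px0_2 = 48; py0_2 = 292; center_x_3 = 96; center_y_3 = 240; radius_3 = 56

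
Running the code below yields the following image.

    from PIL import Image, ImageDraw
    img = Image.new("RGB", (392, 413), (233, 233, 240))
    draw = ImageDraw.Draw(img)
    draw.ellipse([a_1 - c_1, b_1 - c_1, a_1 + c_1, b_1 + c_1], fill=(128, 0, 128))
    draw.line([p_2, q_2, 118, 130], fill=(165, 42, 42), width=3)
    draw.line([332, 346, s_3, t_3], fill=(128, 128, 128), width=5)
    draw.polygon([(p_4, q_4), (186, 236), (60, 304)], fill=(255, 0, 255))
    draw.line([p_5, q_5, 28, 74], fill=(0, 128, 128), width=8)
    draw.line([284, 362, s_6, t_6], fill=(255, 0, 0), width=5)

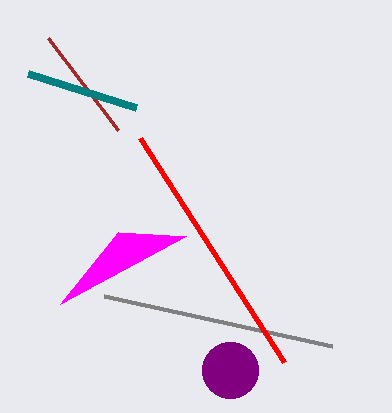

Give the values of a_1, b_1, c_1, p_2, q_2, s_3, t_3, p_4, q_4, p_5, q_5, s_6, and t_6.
a_1 = 230
b_1 = 370
c_1 = 28
p_2 = 48
q_2 = 38
s_3 = 104
t_3 = 296
p_4 = 118
q_4 = 232
p_5 = 136
q_5 = 108
s_6 = 140
t_6 = 138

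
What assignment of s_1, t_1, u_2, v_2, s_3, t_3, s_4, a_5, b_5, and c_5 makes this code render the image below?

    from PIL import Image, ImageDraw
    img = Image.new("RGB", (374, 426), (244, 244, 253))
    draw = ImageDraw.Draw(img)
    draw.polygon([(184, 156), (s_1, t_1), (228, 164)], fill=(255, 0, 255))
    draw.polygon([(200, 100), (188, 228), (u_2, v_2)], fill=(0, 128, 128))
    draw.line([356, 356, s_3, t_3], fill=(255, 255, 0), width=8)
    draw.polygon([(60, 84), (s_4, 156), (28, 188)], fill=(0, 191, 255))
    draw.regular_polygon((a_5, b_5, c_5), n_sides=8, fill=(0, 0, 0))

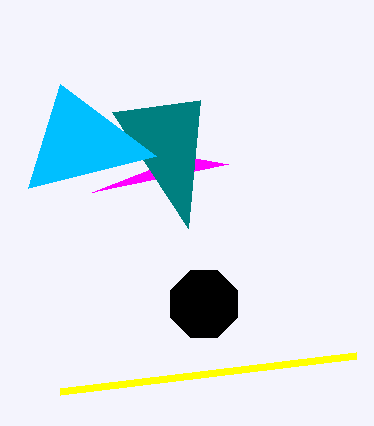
s_1 = 92
t_1 = 192
u_2 = 112
v_2 = 112
s_3 = 60
t_3 = 392
s_4 = 156
a_5 = 204
b_5 = 304
c_5 = 36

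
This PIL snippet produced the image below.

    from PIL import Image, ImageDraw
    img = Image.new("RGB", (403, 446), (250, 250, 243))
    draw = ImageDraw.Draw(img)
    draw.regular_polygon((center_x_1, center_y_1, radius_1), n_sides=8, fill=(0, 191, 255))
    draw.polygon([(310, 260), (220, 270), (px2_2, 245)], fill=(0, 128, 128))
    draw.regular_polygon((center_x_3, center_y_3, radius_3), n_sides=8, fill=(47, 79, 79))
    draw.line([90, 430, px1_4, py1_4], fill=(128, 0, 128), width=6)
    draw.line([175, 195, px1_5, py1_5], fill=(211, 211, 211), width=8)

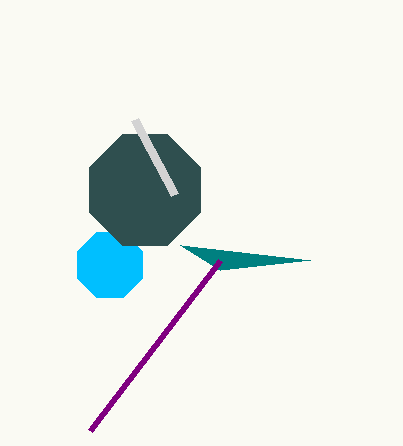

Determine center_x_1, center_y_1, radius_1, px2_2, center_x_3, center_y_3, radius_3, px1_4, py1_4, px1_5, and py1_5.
center_x_1 = 110, center_y_1 = 265, radius_1 = 35, px2_2 = 180, center_x_3 = 145, center_y_3 = 190, radius_3 = 60, px1_4 = 220, py1_4 = 260, px1_5 = 135, py1_5 = 120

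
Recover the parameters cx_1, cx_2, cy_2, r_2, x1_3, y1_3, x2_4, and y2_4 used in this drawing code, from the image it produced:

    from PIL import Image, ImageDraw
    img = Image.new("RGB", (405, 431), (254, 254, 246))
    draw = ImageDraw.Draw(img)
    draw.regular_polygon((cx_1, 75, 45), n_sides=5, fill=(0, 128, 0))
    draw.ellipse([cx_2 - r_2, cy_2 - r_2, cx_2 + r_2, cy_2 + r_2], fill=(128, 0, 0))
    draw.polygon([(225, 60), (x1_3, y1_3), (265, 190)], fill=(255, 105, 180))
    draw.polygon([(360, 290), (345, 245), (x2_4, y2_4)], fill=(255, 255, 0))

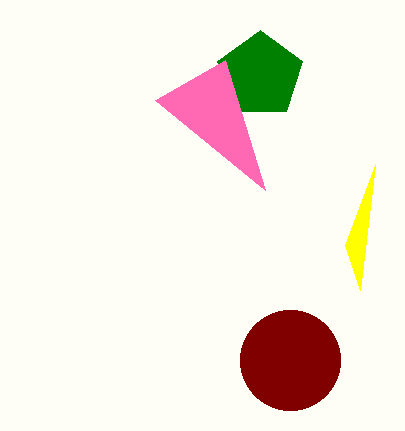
cx_1 = 260, cx_2 = 290, cy_2 = 360, r_2 = 50, x1_3 = 155, y1_3 = 100, x2_4 = 375, y2_4 = 165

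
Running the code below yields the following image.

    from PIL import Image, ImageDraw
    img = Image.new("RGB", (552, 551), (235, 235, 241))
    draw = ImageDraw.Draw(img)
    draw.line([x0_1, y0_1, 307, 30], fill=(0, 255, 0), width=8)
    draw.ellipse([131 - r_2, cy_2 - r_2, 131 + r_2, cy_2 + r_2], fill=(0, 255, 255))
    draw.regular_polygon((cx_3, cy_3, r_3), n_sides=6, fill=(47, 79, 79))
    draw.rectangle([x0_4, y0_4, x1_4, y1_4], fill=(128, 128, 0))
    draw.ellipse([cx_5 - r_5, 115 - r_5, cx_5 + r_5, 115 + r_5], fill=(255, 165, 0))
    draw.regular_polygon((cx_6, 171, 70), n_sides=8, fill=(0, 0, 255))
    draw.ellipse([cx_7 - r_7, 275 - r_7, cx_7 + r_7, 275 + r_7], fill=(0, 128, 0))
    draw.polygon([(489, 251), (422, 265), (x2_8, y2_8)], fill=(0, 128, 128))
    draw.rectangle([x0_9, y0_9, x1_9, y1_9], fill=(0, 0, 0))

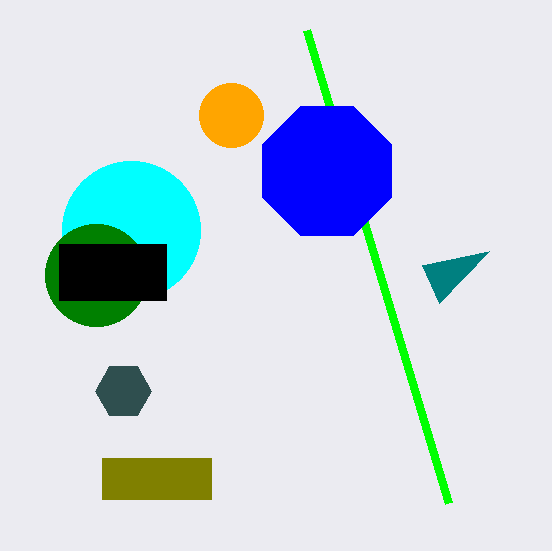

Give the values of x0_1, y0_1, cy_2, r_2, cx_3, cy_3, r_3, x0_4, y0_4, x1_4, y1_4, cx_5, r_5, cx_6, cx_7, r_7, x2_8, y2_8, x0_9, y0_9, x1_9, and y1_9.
x0_1 = 449
y0_1 = 503
cy_2 = 230
r_2 = 69
cx_3 = 123
cy_3 = 391
r_3 = 28
x0_4 = 102
y0_4 = 458
x1_4 = 211
y1_4 = 499
cx_5 = 231
r_5 = 32
cx_6 = 327
cx_7 = 96
r_7 = 51
x2_8 = 439
y2_8 = 303
x0_9 = 59
y0_9 = 244
x1_9 = 166
y1_9 = 300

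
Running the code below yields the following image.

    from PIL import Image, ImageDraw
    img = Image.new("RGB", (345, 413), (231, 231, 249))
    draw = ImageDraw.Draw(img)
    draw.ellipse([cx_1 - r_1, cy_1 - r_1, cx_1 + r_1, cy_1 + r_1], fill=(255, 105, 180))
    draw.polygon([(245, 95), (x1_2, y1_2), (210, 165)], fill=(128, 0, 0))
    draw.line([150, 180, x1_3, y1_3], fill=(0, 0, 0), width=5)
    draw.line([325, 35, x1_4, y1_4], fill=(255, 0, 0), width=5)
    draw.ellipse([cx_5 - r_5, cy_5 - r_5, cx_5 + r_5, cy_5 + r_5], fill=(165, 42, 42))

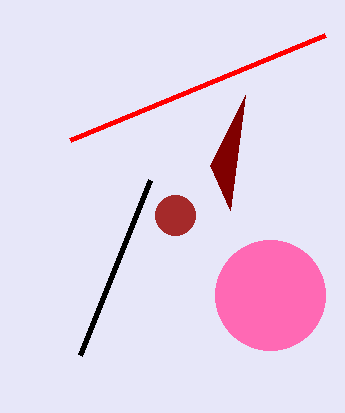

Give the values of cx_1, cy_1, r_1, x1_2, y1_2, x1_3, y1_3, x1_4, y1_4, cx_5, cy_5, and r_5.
cx_1 = 270
cy_1 = 295
r_1 = 55
x1_2 = 230
y1_2 = 210
x1_3 = 80
y1_3 = 355
x1_4 = 70
y1_4 = 140
cx_5 = 175
cy_5 = 215
r_5 = 20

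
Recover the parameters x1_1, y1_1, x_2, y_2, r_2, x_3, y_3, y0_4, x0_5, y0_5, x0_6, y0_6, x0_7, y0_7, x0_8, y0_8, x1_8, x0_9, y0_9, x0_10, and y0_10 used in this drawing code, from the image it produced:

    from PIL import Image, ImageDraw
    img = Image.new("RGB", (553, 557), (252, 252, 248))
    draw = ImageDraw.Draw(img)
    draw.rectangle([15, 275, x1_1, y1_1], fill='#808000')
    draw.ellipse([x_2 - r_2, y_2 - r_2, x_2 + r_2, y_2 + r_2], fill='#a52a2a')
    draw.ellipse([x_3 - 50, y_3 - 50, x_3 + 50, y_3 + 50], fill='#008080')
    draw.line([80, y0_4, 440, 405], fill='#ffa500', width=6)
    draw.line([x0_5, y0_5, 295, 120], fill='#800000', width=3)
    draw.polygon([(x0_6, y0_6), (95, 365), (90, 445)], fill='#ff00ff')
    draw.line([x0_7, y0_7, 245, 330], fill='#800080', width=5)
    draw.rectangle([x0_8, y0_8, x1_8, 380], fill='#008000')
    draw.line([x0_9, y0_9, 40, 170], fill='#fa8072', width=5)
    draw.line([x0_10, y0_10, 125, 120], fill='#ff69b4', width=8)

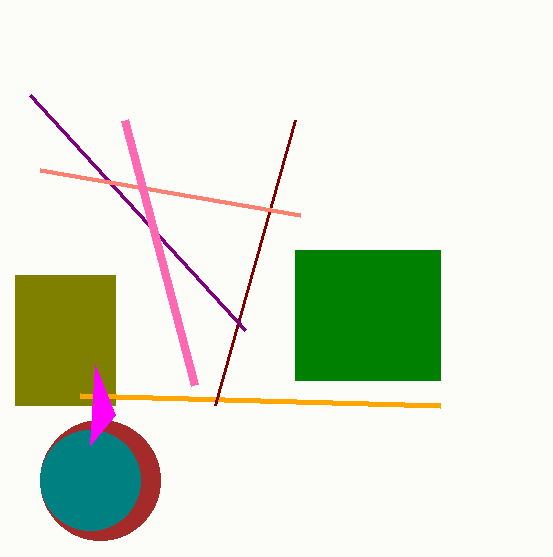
x1_1 = 115; y1_1 = 405; x_2 = 100; y_2 = 480; r_2 = 60; x_3 = 90; y_3 = 480; y0_4 = 395; x0_5 = 215; y0_5 = 405; x0_6 = 115; y0_6 = 415; x0_7 = 30; y0_7 = 95; x0_8 = 295; y0_8 = 250; x1_8 = 440; x0_9 = 300; y0_9 = 215; x0_10 = 195; y0_10 = 385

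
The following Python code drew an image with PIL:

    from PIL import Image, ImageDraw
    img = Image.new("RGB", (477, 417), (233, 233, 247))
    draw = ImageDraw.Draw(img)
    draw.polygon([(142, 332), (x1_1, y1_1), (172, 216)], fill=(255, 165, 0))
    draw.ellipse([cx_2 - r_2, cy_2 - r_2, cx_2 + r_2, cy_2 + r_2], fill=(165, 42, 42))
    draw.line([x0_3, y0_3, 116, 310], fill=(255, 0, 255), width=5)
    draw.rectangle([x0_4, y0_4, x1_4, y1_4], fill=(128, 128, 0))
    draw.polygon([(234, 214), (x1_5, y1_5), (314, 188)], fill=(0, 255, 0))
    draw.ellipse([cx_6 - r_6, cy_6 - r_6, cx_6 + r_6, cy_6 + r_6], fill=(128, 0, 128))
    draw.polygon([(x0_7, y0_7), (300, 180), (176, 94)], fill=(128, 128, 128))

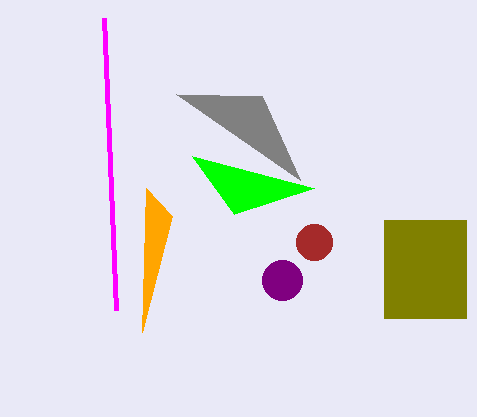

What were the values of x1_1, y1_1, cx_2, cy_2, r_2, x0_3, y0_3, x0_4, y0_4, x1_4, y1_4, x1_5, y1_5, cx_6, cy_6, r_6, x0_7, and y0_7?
x1_1 = 146, y1_1 = 188, cx_2 = 314, cy_2 = 242, r_2 = 18, x0_3 = 104, y0_3 = 18, x0_4 = 384, y0_4 = 220, x1_4 = 466, y1_4 = 318, x1_5 = 192, y1_5 = 156, cx_6 = 282, cy_6 = 280, r_6 = 20, x0_7 = 262, y0_7 = 96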